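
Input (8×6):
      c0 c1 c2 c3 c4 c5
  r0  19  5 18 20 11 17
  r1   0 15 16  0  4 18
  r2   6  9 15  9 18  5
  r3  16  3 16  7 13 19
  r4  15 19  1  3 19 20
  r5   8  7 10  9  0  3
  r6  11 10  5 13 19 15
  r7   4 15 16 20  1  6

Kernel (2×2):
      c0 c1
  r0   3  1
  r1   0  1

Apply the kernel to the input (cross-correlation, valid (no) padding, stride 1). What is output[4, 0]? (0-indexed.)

71

The receptive field on the input at this output position is [15 19 / 8 7]. Elementwise product with the kernel and sum: 15·3 + 19·1 + 7·1.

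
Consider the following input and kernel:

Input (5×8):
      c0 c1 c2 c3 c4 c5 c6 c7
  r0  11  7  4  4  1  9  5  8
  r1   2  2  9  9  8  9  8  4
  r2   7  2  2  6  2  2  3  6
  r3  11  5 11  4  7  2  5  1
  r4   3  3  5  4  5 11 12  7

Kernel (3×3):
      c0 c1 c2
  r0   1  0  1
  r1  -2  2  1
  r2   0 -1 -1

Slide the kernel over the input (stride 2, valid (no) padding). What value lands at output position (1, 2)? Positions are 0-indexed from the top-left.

-23

The receptive field on the input at this output position is [2 2 3 / 7 2 5 / 5 11 12]. Elementwise product with the kernel and sum: 2·1 + 3·1 + 7·-2 + 2·2 + 5·1 + 11·-1 + 12·-1.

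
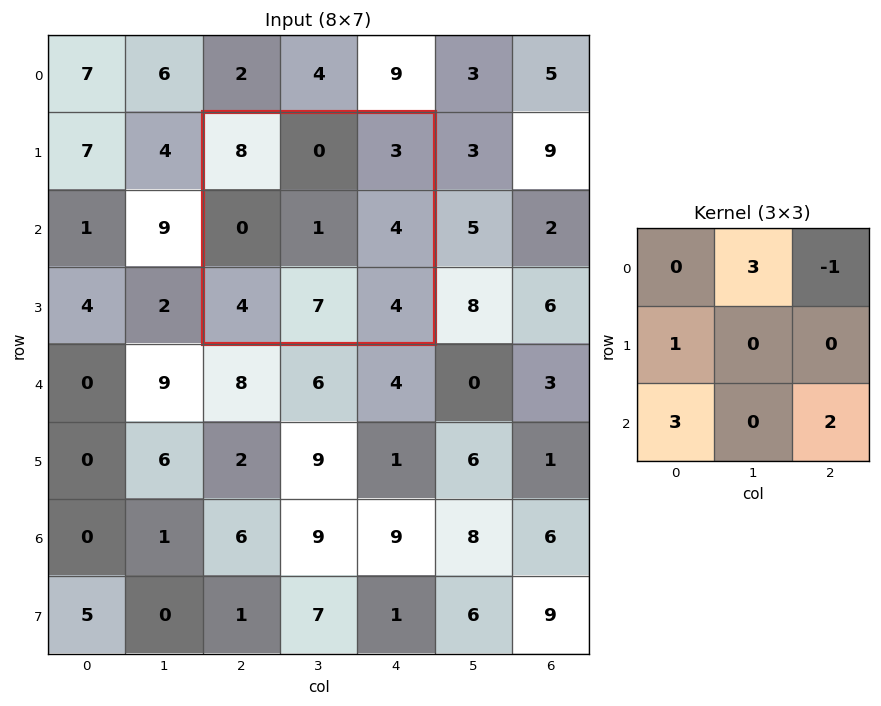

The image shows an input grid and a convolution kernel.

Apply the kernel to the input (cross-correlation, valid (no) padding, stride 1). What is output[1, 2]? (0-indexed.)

17

The receptive field on the input at this output position is [8 0 3 / 0 1 4 / 4 7 4]. Elementwise product with the kernel and sum: 0·3 + 3·-1 + 0·1 + 4·3 + 4·2.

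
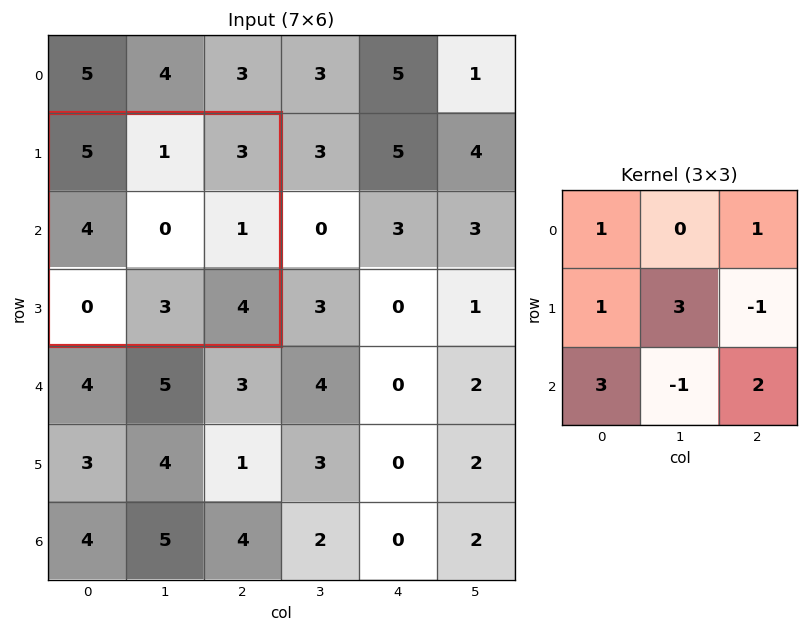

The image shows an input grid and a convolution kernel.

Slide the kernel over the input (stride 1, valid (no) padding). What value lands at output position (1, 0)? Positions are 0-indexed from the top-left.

16

The receptive field on the input at this output position is [5 1 3 / 4 0 1 / 0 3 4]. Elementwise product with the kernel and sum: 5·1 + 3·1 + 4·1 + 0·3 + 1·-1 + 0·3 + 3·-1 + 4·2.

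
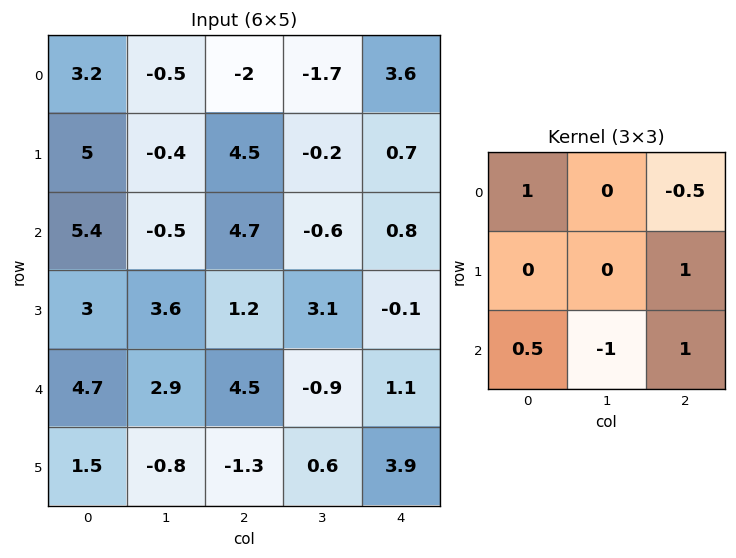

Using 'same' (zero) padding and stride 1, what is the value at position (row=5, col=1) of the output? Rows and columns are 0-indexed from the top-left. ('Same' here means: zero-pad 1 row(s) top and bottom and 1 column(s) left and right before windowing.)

1.15

The receptive field on the zero-padded input at this output position is [4.7 2.9 4.5 / 1.5 -0.8 -1.3 / 0 0 0]. Elementwise product with the kernel and sum: 4.7·1 + 4.5·-0.5 + -1.3·1 + 0·0.5 + 0·-1 + 0·1.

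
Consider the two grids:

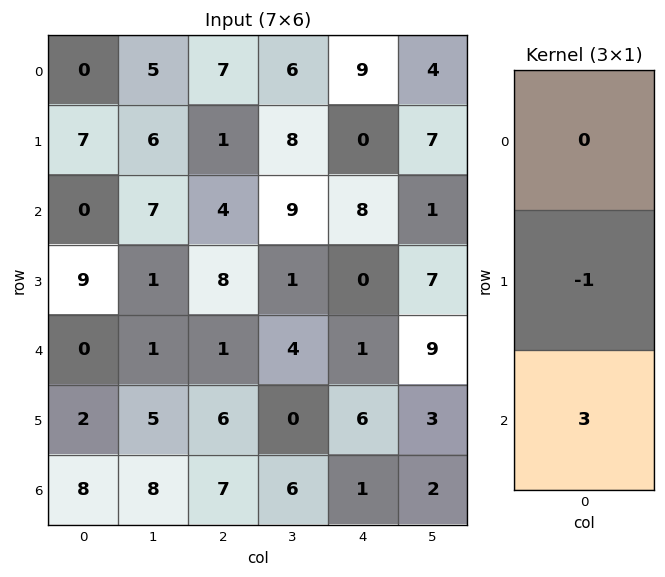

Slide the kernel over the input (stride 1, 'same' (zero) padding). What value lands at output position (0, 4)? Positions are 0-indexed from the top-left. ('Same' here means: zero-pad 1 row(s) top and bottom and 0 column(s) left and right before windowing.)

-9

The receptive field on the zero-padded input at this output position is [0 / 9 / 0]. Elementwise product with the kernel and sum: 9·-1 + 0·3.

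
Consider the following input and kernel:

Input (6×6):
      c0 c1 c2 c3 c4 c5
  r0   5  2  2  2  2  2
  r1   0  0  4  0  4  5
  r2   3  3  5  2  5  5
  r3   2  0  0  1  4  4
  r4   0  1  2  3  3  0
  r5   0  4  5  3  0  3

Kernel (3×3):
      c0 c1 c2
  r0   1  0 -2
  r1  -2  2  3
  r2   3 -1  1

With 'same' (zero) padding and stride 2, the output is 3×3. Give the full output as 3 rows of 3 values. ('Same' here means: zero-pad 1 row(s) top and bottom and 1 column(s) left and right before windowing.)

16 2 7
13 11 14
7 19 5

Output[0,0]: The receptive field on the zero-padded input at this output position is [0 0 0 / 0 5 2 / 0 0 0]. Elementwise product with the kernel and sum: 0·1 + 0·-2 + 0·-2 + 5·2 + 2·3 + 0·3 + 0·-1 + 0·1.
Output[0,1]: The receptive field on the zero-padded input at this output position is [0 0 0 / 2 2 2 / 0 4 0]. Elementwise product with the kernel and sum: 0·1 + 0·-2 + 2·-2 + 2·2 + 2·3 + 0·3 + 4·-1 + 0·1.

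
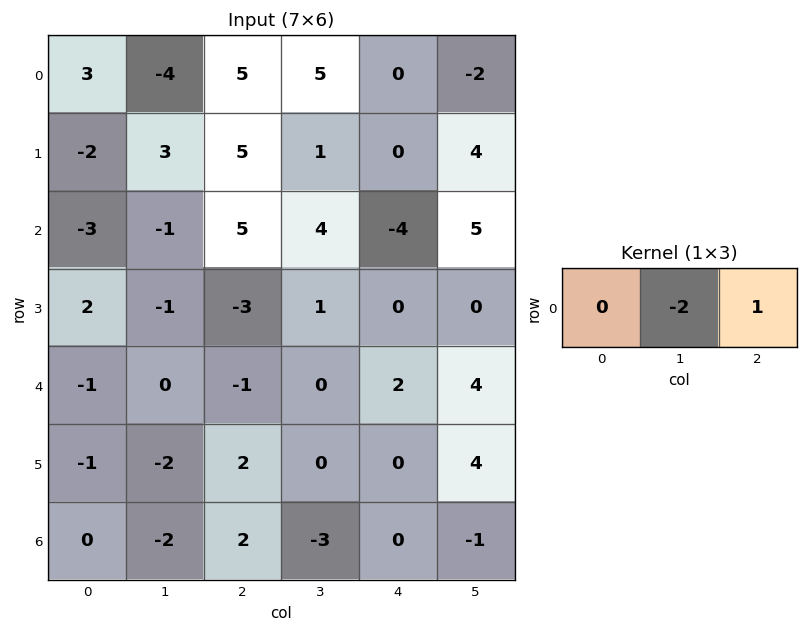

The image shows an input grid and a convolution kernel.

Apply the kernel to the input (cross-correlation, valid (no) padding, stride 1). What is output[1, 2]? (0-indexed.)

The receptive field on the input at this output position is [5 1 0]. Elementwise product with the kernel and sum: 1·-2 + 0·1.

-2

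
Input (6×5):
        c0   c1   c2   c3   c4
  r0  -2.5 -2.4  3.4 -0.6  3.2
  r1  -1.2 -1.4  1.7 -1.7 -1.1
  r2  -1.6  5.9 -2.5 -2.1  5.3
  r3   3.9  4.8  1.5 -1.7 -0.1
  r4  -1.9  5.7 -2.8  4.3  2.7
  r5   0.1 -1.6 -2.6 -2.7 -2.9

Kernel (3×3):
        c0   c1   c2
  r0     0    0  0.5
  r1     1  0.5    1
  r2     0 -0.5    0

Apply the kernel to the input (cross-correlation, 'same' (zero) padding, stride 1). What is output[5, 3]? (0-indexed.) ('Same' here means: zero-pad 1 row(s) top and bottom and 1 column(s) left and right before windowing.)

-5.5

The receptive field on the zero-padded input at this output position is [-2.8 4.3 2.7 / -2.6 -2.7 -2.9 / 0 0 0]. Elementwise product with the kernel and sum: 2.7·0.5 + -2.6·1 + -2.7·0.5 + -2.9·1 + 0·-0.5.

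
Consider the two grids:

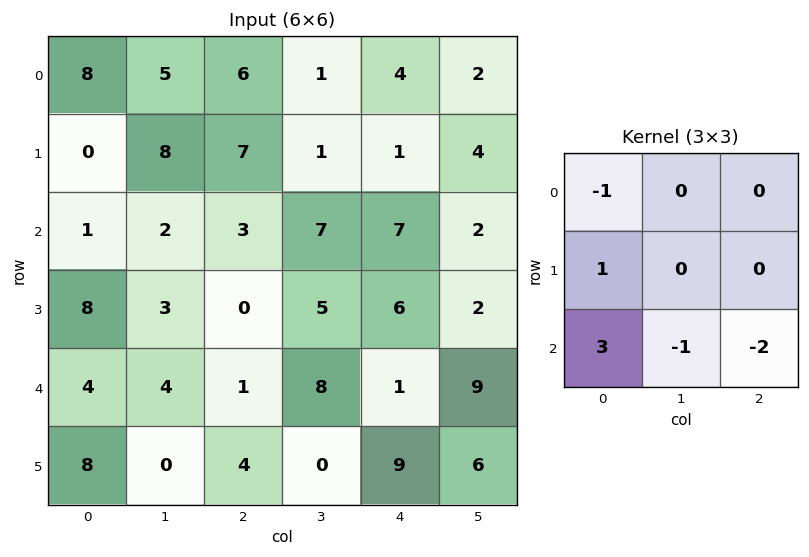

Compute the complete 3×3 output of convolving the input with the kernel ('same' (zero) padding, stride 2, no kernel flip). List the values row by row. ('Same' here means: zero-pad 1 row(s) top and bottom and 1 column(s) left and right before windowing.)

Output[0,0]: The receptive field on the zero-padded input at this output position is [0 0 0 / 0 8 5 / 0 0 8]. Elementwise product with the kernel and sum: 0·-1 + 0·1 + 0·3 + 0·-1 + 8·-2.

-16 20 -5
-14 -7 11
-8 -3 -18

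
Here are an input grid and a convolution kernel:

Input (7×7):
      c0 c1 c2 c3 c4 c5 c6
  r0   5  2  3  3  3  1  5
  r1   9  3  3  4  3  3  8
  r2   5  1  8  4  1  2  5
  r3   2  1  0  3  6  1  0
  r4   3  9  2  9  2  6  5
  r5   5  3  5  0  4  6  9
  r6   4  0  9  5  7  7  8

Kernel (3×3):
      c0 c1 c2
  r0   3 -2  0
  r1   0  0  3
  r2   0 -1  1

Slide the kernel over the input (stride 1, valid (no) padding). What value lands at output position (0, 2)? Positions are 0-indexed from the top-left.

The receptive field on the input at this output position is [3 3 3 / 3 4 3 / 8 4 1]. Elementwise product with the kernel and sum: 3·3 + 3·-2 + 3·3 + 4·-1 + 1·1.

9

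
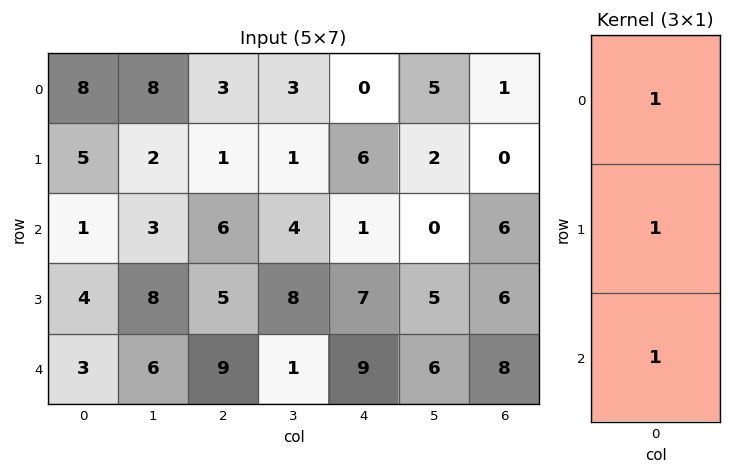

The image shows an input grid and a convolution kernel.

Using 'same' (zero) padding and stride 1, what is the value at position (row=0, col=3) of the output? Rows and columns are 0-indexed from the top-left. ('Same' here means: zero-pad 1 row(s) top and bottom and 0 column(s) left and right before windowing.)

4

The receptive field on the zero-padded input at this output position is [0 / 3 / 1]. Elementwise product with the kernel and sum: 0·1 + 3·1 + 1·1.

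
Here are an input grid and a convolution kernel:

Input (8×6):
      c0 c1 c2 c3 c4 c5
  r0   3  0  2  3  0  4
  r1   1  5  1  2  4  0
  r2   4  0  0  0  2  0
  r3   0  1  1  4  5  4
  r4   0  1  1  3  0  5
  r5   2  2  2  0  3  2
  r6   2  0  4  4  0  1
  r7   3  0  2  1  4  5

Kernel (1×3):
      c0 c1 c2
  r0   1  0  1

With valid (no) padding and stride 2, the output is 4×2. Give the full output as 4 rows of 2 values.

5 2
4 2
1 1
6 4

Output[0,0]: The receptive field on the input at this output position is [3 0 2]. Elementwise product with the kernel and sum: 3·1 + 2·1.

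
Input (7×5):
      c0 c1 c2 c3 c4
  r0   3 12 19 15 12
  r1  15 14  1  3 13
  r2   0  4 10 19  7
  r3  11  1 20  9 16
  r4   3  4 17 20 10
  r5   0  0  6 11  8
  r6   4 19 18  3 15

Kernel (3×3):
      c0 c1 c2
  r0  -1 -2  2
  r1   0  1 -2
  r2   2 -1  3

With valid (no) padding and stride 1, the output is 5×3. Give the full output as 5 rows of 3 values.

Output[0,0]: The receptive field on the input at this output position is [3 12 19 / 15 14 1 / 0 4 10]. Elementwise product with the kernel and sum: 3·-1 + 12·-2 + 19·2 + 14·1 + 1·-2 + 0·2 + 4·-1 + 10·3.
Output[0,1]: The receptive field on the input at this output position is [12 19 15 / 14 1 3 / 4 10 19]. Elementwise product with the kernel and sum: 12·-1 + 19·-2 + 15·2 + 1·1 + 3·-2 + 4·2 + 10·-1 + 19·3.

49 30 -26
24 -29 103
26 67 -13
15 -19 19
54 15 36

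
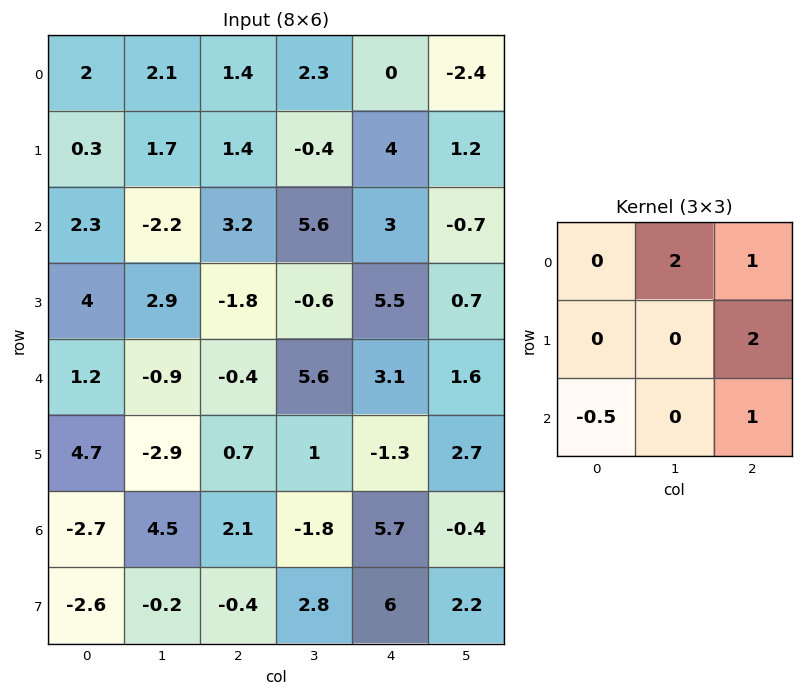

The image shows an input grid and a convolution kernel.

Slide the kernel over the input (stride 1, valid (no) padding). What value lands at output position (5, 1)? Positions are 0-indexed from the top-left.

1.7

The receptive field on the input at this output position is [-2.9 0.7 1 / 4.5 2.1 -1.8 / -0.2 -0.4 2.8]. Elementwise product with the kernel and sum: 0.7·2 + 1·1 + -1.8·2 + -0.2·-0.5 + 2.8·1.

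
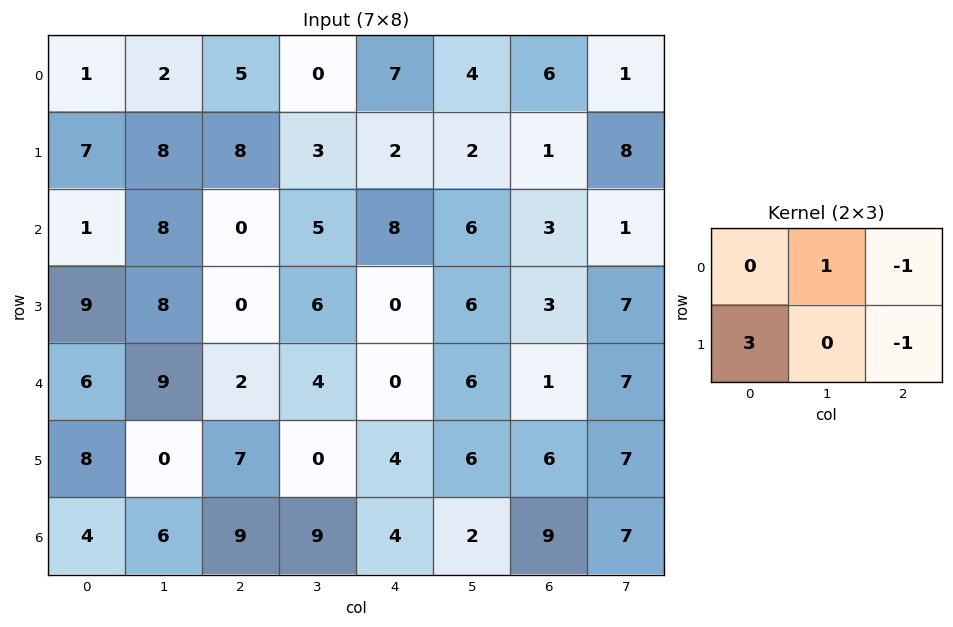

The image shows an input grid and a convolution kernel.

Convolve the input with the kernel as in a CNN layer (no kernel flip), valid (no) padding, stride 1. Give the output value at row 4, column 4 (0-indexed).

11

The receptive field on the input at this output position is [0 6 1 / 4 6 6]. Elementwise product with the kernel and sum: 6·1 + 1·-1 + 4·3 + 6·-1.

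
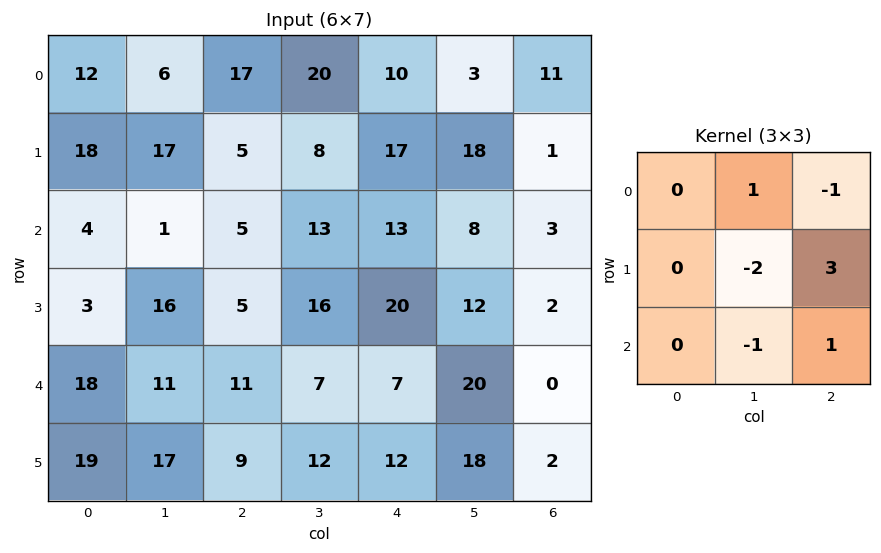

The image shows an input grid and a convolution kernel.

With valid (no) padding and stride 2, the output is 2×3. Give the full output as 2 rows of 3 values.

Output[0,0]: The receptive field on the input at this output position is [12 6 17 / 18 17 5 / 4 1 5]. Elementwise product with the kernel and sum: 6·1 + 17·-1 + 17·-2 + 5·3 + 1·-1 + 5·1.
Output[0,1]: The receptive field on the input at this output position is [17 20 10 / 5 8 17 / 5 13 13]. Elementwise product with the kernel and sum: 20·1 + 10·-1 + 8·-2 + 17·3 + 13·-1 + 13·1.

-26 45 -46
-21 28 -33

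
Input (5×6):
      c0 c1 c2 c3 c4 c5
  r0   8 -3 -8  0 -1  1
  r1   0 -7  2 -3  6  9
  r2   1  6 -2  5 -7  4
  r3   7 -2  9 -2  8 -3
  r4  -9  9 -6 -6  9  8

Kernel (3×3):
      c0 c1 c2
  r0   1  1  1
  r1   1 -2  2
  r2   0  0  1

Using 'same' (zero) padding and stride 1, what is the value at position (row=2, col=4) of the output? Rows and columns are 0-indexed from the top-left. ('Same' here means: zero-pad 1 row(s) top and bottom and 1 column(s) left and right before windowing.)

36

The receptive field on the zero-padded input at this output position is [-3 6 9 / 5 -7 4 / -2 8 -3]. Elementwise product with the kernel and sum: -3·1 + 6·1 + 9·1 + 5·1 + -7·-2 + 4·2 + -3·1.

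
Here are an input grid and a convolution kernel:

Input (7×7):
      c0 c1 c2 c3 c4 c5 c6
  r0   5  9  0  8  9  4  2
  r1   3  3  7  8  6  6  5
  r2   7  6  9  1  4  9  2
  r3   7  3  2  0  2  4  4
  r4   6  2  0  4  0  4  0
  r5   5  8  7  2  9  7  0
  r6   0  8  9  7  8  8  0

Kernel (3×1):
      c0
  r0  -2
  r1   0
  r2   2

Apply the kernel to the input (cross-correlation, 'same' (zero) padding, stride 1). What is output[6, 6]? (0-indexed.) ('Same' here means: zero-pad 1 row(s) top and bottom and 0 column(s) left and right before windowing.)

The receptive field on the zero-padded input at this output position is [0 / 0 / 0]. Elementwise product with the kernel and sum: 0·-2 + 0·2.

0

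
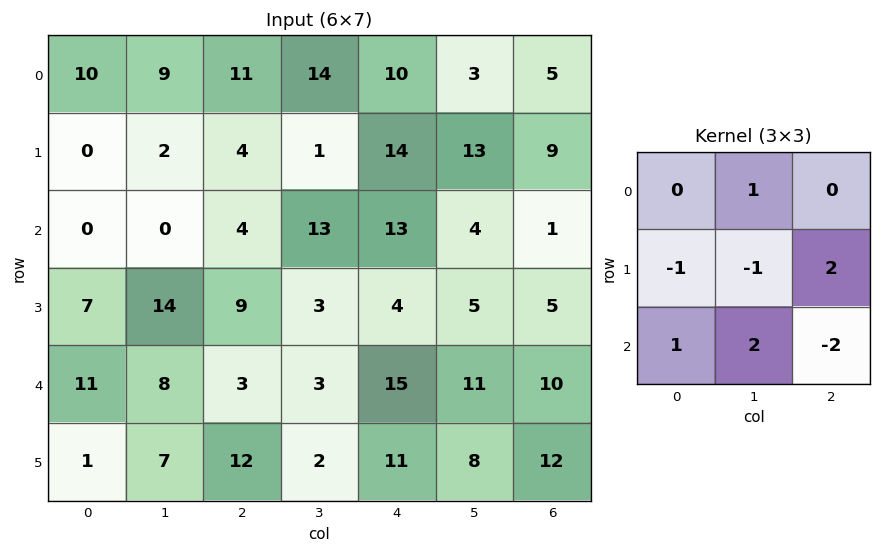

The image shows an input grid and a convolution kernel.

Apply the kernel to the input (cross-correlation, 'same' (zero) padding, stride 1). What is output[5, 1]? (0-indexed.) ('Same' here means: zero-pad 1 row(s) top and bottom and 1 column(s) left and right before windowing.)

24

The receptive field on the zero-padded input at this output position is [11 8 3 / 1 7 12 / 0 0 0]. Elementwise product with the kernel and sum: 8·1 + 1·-1 + 7·-1 + 12·2 + 0·1 + 0·2 + 0·-2.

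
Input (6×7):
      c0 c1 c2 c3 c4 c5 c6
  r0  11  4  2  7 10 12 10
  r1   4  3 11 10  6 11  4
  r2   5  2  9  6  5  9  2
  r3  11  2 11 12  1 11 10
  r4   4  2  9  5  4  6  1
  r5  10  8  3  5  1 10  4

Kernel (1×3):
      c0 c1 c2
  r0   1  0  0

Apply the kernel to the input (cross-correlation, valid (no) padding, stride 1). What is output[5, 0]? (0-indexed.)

The receptive field on the input at this output position is [10 8 3]. Elementwise product with the kernel and sum: 10·1.

10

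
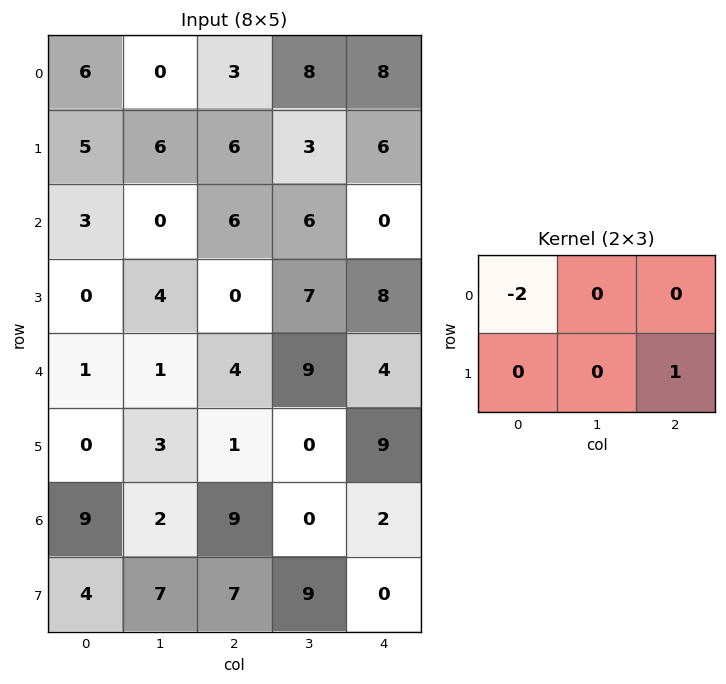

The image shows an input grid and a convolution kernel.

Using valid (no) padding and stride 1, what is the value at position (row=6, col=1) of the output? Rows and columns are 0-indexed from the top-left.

5

The receptive field on the input at this output position is [2 9 0 / 7 7 9]. Elementwise product with the kernel and sum: 2·-2 + 9·1.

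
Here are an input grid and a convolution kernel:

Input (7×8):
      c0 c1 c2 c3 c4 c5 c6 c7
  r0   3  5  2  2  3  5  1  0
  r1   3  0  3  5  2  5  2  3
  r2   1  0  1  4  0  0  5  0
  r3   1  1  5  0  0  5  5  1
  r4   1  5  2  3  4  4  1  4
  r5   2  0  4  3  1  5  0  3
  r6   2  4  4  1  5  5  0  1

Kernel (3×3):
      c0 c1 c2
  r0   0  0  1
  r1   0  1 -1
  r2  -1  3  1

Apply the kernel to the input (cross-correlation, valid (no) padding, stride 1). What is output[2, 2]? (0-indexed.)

11

The receptive field on the input at this output position is [1 4 0 / 5 0 0 / 2 3 4]. Elementwise product with the kernel and sum: 0·1 + 0·1 + 0·-1 + 2·-1 + 3·3 + 4·1.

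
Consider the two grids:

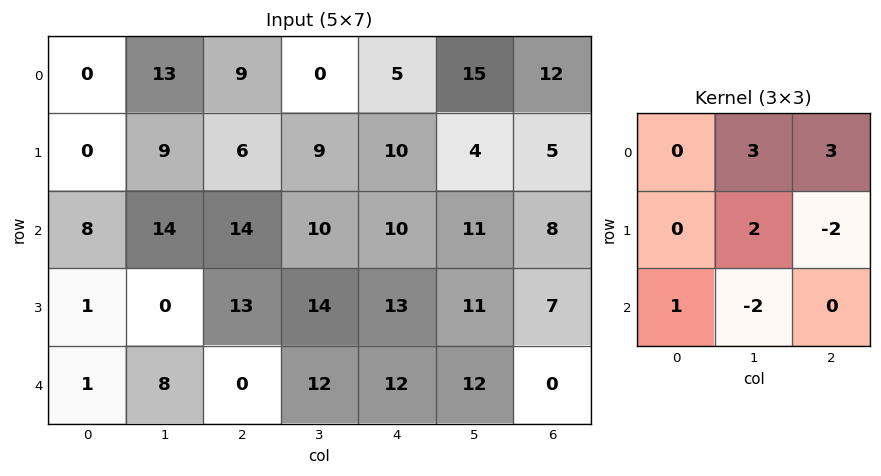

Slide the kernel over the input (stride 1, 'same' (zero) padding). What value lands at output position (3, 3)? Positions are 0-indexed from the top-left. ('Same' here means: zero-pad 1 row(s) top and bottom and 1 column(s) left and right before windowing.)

The receptive field on the zero-padded input at this output position is [14 10 10 / 13 14 13 / 0 12 12]. Elementwise product with the kernel and sum: 10·3 + 10·3 + 14·2 + 13·-2 + 0·1 + 12·-2.

38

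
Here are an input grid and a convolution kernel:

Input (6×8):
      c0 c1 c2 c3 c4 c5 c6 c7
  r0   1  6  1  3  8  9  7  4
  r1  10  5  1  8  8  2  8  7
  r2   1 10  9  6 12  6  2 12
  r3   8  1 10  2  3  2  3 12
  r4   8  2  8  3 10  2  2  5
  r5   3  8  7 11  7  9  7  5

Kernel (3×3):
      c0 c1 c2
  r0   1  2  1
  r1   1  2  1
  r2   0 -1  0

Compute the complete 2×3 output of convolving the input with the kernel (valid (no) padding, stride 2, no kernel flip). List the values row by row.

25 34 47
48 47 34

Output[0,0]: The receptive field on the input at this output position is [1 6 1 / 10 5 1 / 1 10 9]. Elementwise product with the kernel and sum: 1·1 + 6·2 + 1·1 + 10·1 + 5·2 + 1·1 + 10·-1.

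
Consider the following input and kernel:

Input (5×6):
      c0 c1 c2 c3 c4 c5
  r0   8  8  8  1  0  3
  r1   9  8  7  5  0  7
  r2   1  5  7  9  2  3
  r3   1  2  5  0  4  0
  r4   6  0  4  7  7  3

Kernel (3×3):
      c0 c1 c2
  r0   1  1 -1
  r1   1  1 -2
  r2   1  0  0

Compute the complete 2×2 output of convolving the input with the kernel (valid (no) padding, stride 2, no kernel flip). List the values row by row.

Output[0,0]: The receptive field on the input at this output position is [8 8 8 / 9 8 7 / 1 5 7]. Elementwise product with the kernel and sum: 8·1 + 8·1 + 8·-1 + 9·1 + 8·1 + 7·-2 + 1·1.
Output[0,1]: The receptive field on the input at this output position is [8 1 0 / 7 5 0 / 7 9 2]. Elementwise product with the kernel and sum: 8·1 + 1·1 + 0·-1 + 7·1 + 5·1 + 0·-2 + 7·1.

12 28
-2 15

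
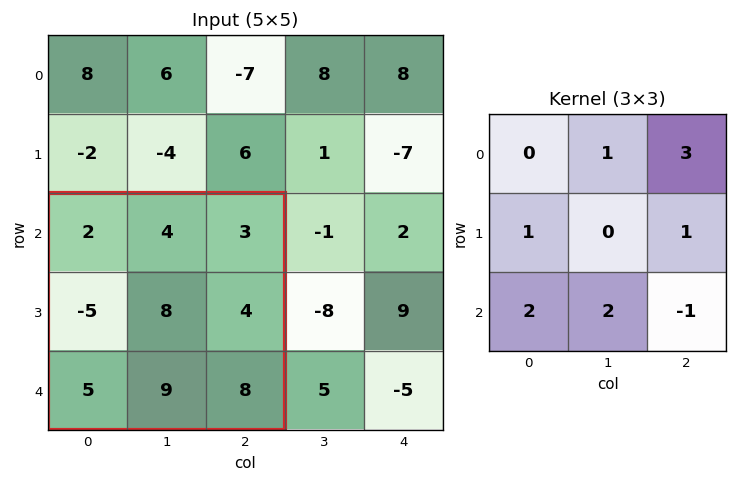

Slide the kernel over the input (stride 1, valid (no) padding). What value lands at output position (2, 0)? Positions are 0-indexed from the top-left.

The receptive field on the input at this output position is [2 4 3 / -5 8 4 / 5 9 8]. Elementwise product with the kernel and sum: 4·1 + 3·3 + -5·1 + 4·1 + 5·2 + 9·2 + 8·-1.

32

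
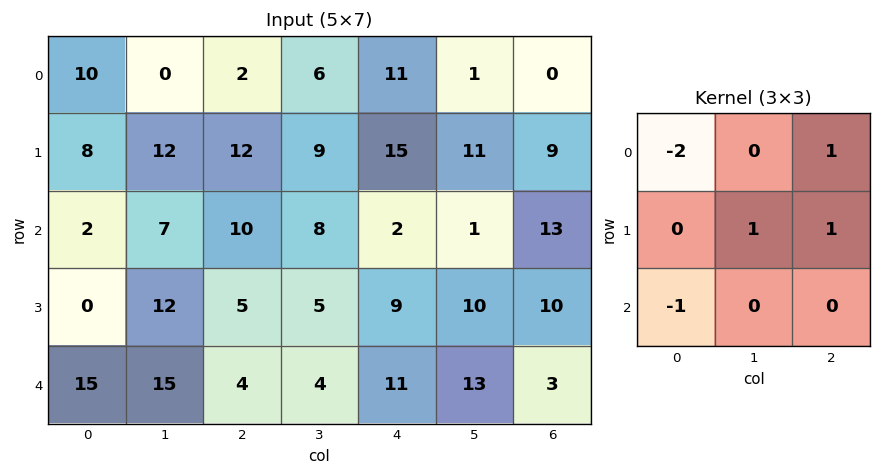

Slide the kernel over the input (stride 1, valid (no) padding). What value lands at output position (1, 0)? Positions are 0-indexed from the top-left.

13

The receptive field on the input at this output position is [8 12 12 / 2 7 10 / 0 12 5]. Elementwise product with the kernel and sum: 8·-2 + 12·1 + 7·1 + 10·1 + 0·-1.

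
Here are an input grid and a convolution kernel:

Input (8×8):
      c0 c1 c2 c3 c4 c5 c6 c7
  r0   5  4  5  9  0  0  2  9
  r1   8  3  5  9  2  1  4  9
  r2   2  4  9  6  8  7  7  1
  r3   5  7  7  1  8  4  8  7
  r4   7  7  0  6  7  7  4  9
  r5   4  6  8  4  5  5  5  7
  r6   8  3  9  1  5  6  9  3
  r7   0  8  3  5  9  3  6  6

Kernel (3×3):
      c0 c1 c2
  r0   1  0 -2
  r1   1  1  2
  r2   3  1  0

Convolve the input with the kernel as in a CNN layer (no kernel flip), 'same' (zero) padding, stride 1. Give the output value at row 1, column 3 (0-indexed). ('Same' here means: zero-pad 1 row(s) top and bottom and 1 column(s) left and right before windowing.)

The receptive field on the zero-padded input at this output position is [5 9 0 / 5 9 2 / 9 6 8]. Elementwise product with the kernel and sum: 5·1 + 0·-2 + 5·1 + 9·1 + 2·2 + 9·3 + 6·1.

56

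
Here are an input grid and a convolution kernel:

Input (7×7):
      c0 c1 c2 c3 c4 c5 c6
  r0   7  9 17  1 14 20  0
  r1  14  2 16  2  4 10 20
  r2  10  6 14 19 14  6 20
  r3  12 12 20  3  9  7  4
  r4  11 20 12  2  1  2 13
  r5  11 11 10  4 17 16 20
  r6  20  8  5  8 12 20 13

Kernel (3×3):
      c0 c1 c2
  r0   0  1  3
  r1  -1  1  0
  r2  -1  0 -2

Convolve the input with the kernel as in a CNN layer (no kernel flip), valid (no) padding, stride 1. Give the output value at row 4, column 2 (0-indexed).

-30

The receptive field on the input at this output position is [12 2 1 / 10 4 17 / 5 8 12]. Elementwise product with the kernel and sum: 2·1 + 1·3 + 10·-1 + 4·1 + 5·-1 + 12·-2.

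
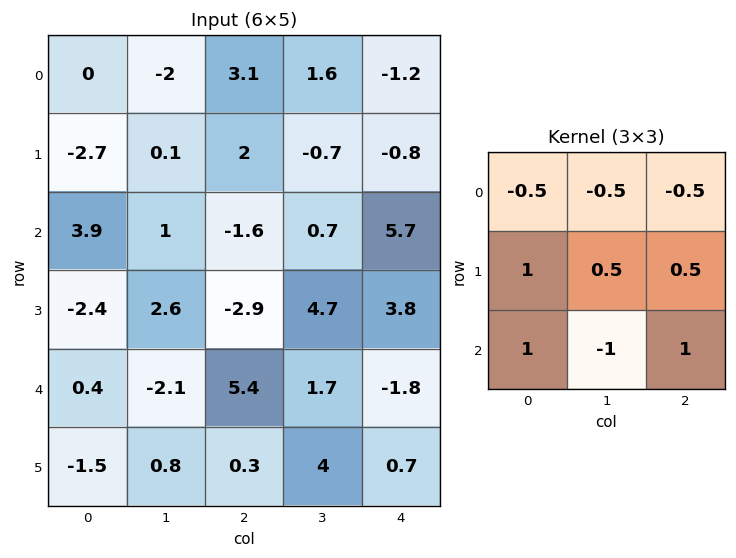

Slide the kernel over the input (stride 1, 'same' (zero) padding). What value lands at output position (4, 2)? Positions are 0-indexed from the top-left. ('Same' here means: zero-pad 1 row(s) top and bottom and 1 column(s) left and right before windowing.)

3.75

The receptive field on the zero-padded input at this output position is [2.6 -2.9 4.7 / -2.1 5.4 1.7 / 0.8 0.3 4]. Elementwise product with the kernel and sum: 2.6·-0.5 + -2.9·-0.5 + 4.7·-0.5 + -2.1·1 + 5.4·0.5 + 1.7·0.5 + 0.8·1 + 0.3·-1 + 4·1.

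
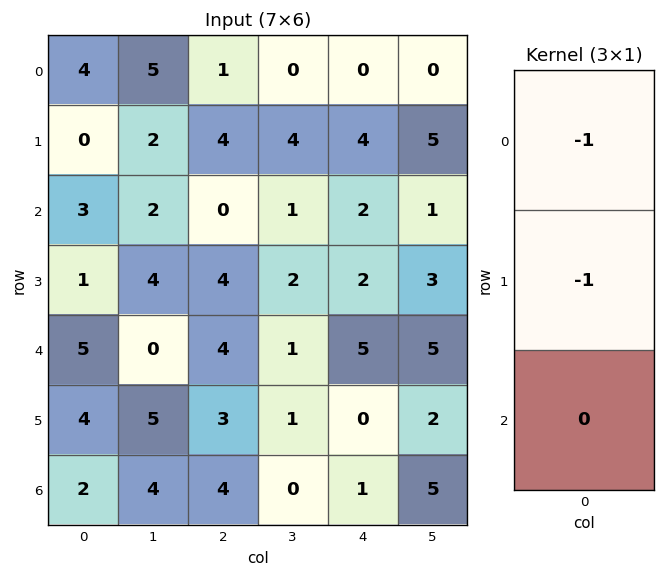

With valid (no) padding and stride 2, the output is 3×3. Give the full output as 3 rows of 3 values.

-4 -5 -4
-4 -4 -4
-9 -7 -5

Output[0,0]: The receptive field on the input at this output position is [4 / 0 / 3]. Elementwise product with the kernel and sum: 4·-1 + 0·-1.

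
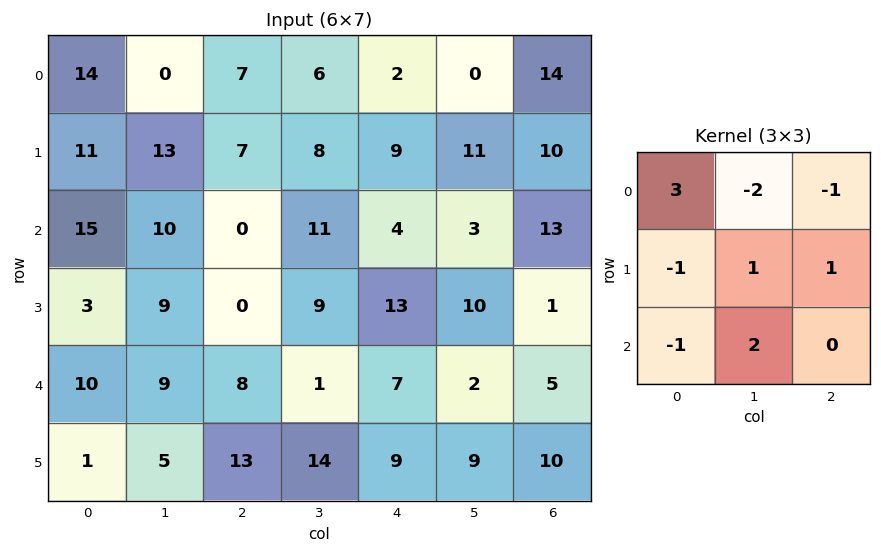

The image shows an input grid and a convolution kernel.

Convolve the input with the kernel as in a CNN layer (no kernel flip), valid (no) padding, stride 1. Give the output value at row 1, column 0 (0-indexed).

The receptive field on the input at this output position is [11 13 7 / 15 10 0 / 3 9 0]. Elementwise product with the kernel and sum: 11·3 + 13·-2 + 7·-1 + 15·-1 + 10·1 + 0·1 + 3·-1 + 9·2.

10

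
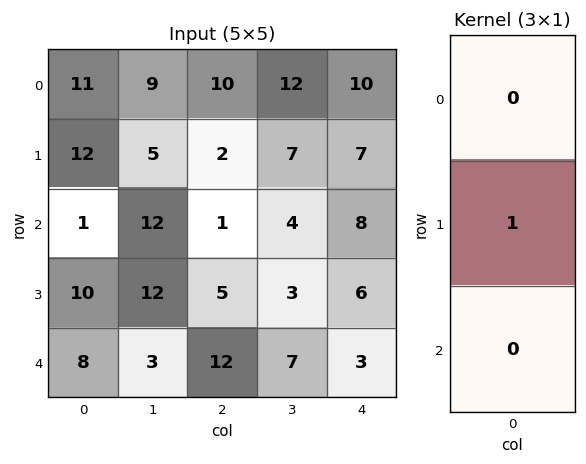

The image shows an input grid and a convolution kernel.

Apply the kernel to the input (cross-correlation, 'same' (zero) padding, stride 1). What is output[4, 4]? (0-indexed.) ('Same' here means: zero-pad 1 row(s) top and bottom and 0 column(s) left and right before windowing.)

3

The receptive field on the zero-padded input at this output position is [6 / 3 / 0]. Elementwise product with the kernel and sum: 3·1.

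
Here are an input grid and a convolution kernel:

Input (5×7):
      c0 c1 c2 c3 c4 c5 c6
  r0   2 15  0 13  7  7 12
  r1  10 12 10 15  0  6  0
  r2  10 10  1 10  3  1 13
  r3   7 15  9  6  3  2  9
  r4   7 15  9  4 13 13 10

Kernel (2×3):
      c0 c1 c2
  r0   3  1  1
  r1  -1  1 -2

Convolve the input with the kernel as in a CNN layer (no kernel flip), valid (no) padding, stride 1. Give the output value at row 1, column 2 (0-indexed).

The receptive field on the input at this output position is [10 15 0 / 1 10 3]. Elementwise product with the kernel and sum: 10·3 + 15·1 + 0·1 + 1·-1 + 10·1 + 3·-2.

48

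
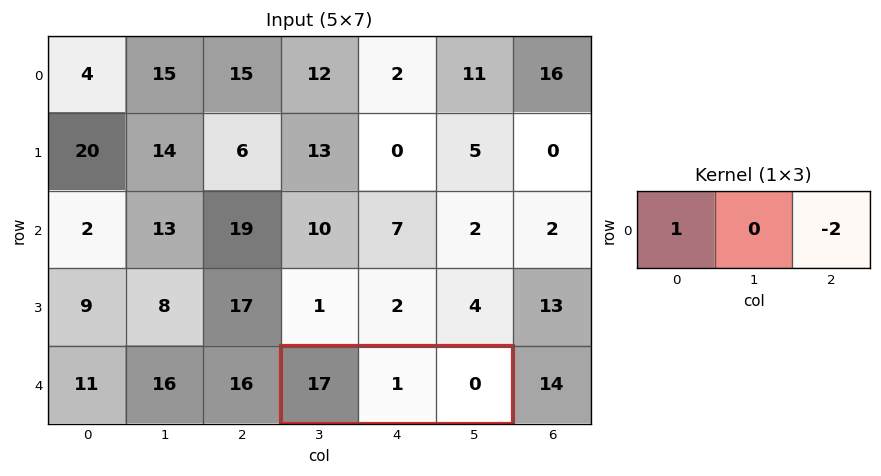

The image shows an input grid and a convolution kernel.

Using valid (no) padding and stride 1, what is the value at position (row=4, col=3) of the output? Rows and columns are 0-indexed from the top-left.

17

The receptive field on the input at this output position is [17 1 0]. Elementwise product with the kernel and sum: 17·1 + 0·-2.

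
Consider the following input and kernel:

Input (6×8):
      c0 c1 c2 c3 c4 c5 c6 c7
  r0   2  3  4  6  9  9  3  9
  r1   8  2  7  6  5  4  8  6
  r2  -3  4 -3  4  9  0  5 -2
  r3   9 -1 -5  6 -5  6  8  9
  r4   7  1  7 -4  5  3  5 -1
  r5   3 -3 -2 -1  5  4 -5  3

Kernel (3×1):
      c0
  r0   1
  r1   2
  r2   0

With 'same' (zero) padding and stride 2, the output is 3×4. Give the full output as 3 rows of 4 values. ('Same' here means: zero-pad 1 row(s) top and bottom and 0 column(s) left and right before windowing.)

Output[0,0]: The receptive field on the zero-padded input at this output position is [0 / 2 / 8]. Elementwise product with the kernel and sum: 0·1 + 2·2.
Output[0,1]: The receptive field on the zero-padded input at this output position is [0 / 4 / 7]. Elementwise product with the kernel and sum: 0·1 + 4·2.

4 8 18 6
2 1 23 18
23 9 5 18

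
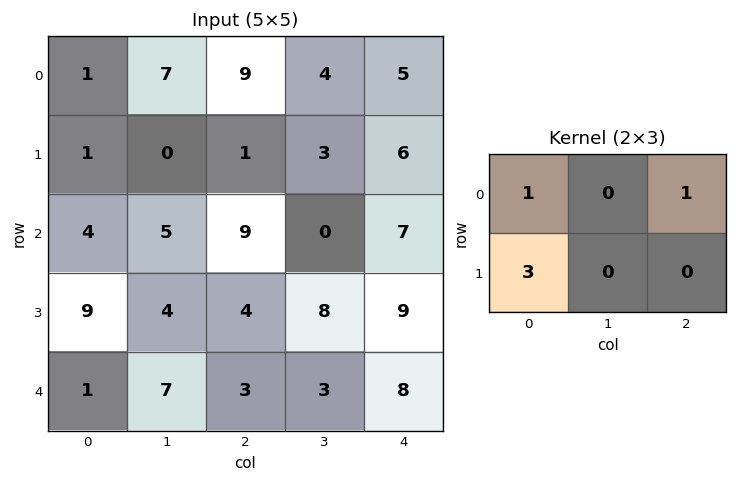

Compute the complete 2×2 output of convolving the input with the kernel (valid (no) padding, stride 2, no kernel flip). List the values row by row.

Output[0,0]: The receptive field on the input at this output position is [1 7 9 / 1 0 1]. Elementwise product with the kernel and sum: 1·1 + 9·1 + 1·3.
Output[0,1]: The receptive field on the input at this output position is [9 4 5 / 1 3 6]. Elementwise product with the kernel and sum: 9·1 + 5·1 + 1·3.

13 17
40 28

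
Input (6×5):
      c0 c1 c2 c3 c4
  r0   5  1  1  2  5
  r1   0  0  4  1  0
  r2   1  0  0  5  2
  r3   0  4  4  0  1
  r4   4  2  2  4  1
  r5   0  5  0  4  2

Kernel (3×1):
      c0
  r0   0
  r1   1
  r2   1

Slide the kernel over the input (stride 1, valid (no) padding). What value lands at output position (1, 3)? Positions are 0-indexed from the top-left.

The receptive field on the input at this output position is [1 / 5 / 0]. Elementwise product with the kernel and sum: 5·1 + 0·1.

5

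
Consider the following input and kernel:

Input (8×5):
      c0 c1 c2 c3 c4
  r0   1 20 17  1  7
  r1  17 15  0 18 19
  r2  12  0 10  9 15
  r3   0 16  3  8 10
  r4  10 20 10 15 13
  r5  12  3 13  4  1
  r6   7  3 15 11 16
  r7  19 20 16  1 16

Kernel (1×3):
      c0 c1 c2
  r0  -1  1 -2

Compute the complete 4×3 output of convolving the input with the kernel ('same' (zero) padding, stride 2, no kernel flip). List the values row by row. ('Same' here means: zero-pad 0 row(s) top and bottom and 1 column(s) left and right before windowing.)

-39 -5 6
12 -8 6
-30 -40 -2
1 -10 5

Output[0,0]: The receptive field on the zero-padded input at this output position is [0 1 20]. Elementwise product with the kernel and sum: 0·-1 + 1·1 + 20·-2.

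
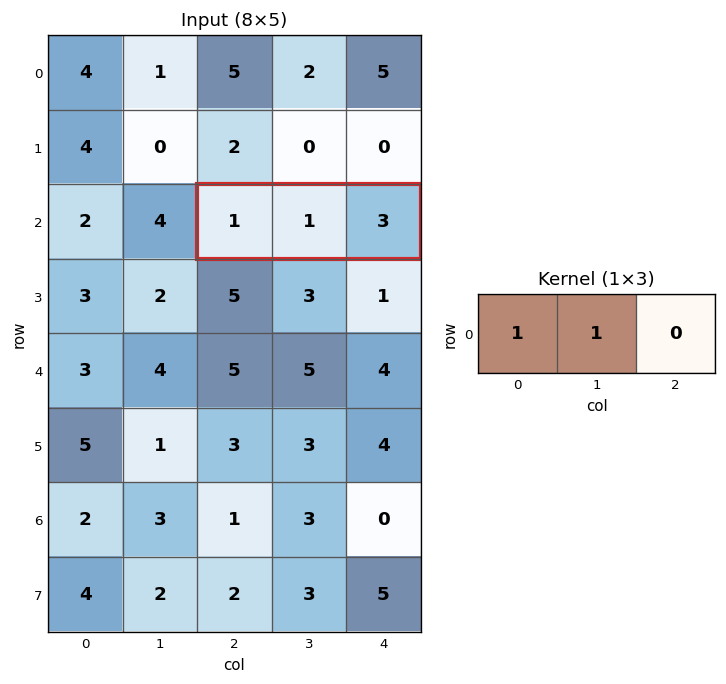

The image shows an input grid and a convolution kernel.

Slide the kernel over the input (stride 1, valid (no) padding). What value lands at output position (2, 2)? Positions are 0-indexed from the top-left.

2

The receptive field on the input at this output position is [1 1 3]. Elementwise product with the kernel and sum: 1·1 + 1·1.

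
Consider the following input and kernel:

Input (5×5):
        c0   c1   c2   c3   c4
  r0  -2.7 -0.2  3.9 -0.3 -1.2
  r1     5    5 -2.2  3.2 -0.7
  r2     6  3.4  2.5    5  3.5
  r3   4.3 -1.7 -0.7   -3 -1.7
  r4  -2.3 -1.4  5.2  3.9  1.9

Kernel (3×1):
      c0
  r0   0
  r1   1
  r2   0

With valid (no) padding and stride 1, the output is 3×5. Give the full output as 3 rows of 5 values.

5 5 -2.2 3.2 -0.7
6 3.4 2.5 5 3.5
4.3 -1.7 -0.7 -3 -1.7

Output[0,0]: The receptive field on the input at this output position is [-2.7 / 5 / 6]. Elementwise product with the kernel and sum: 5·1.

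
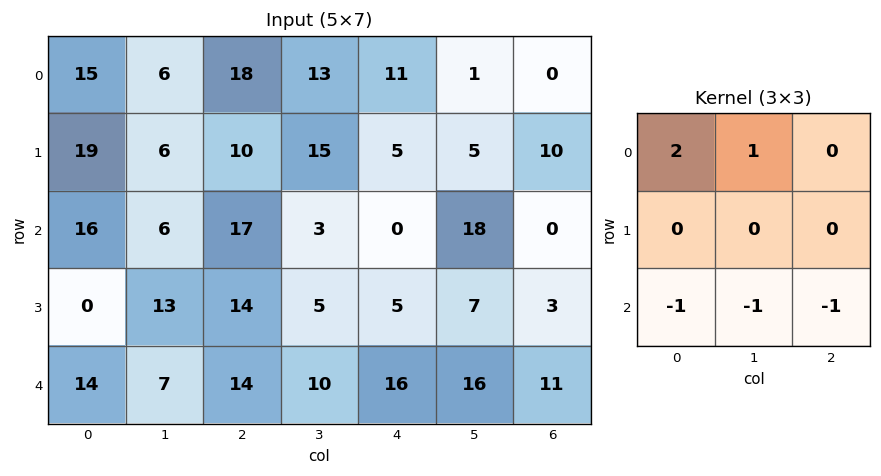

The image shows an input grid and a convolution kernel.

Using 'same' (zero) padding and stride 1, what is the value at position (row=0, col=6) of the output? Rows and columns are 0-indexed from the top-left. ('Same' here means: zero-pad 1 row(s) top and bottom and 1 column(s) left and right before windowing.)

-15

The receptive field on the zero-padded input at this output position is [0 0 0 / 1 0 0 / 5 10 0]. Elementwise product with the kernel and sum: 0·2 + 0·1 + 5·-1 + 10·-1 + 0·-1.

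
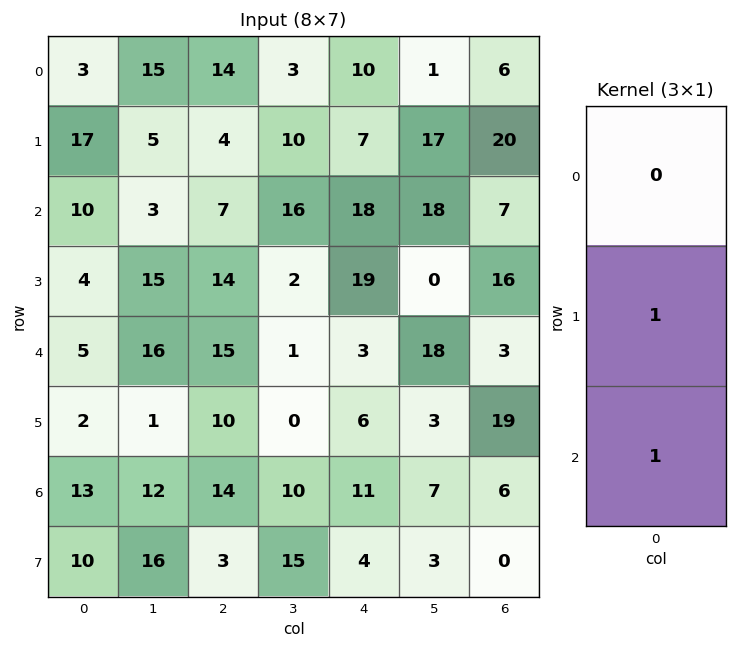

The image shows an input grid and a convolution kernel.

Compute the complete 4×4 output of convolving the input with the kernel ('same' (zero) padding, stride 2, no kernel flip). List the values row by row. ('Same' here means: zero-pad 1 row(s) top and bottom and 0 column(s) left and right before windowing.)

20 18 17 26
14 21 37 23
7 25 9 22
23 17 15 6

Output[0,0]: The receptive field on the zero-padded input at this output position is [0 / 3 / 17]. Elementwise product with the kernel and sum: 3·1 + 17·1.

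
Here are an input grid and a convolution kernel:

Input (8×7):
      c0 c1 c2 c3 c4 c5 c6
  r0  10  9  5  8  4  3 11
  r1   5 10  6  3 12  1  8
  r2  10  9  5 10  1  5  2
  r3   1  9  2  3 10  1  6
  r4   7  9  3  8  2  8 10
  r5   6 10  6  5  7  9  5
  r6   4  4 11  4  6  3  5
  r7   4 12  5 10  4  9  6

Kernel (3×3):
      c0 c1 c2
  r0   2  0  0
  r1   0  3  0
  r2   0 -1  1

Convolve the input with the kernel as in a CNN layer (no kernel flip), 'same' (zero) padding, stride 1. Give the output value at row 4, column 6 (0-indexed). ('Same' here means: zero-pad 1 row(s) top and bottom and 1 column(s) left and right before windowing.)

The receptive field on the zero-padded input at this output position is [1 6 0 / 8 10 0 / 9 5 0]. Elementwise product with the kernel and sum: 1·2 + 10·3 + 5·-1 + 0·1.

27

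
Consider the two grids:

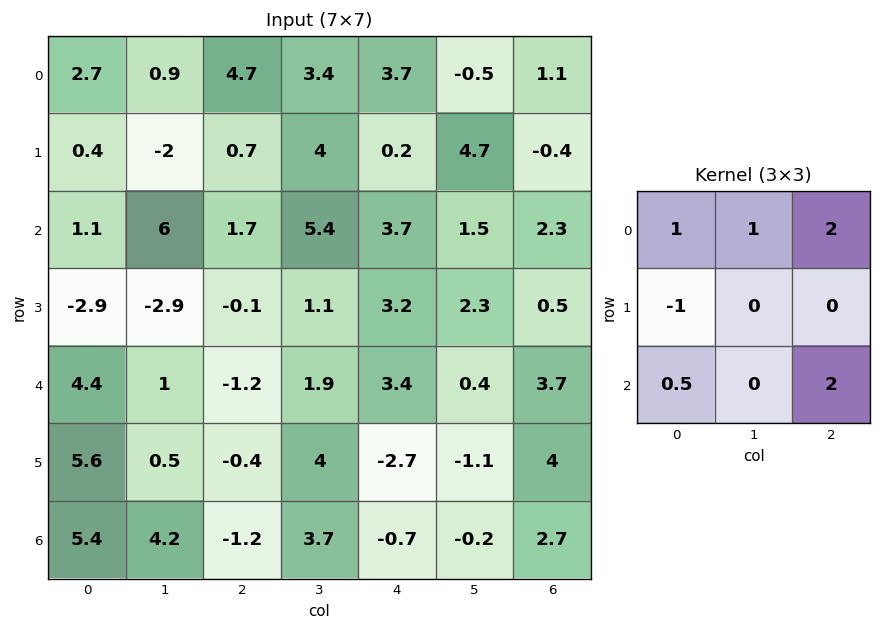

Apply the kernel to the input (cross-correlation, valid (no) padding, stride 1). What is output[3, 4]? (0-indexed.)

9.75

The receptive field on the input at this output position is [3.2 2.3 0.5 / 3.4 0.4 3.7 / -2.7 -1.1 4]. Elementwise product with the kernel and sum: 3.2·1 + 2.3·1 + 0.5·2 + 3.4·-1 + -2.7·0.5 + 4·2.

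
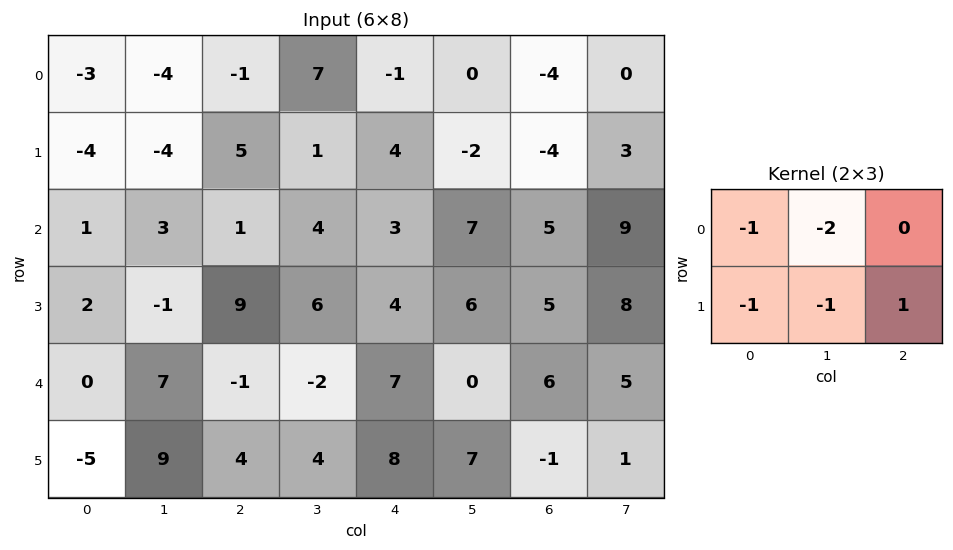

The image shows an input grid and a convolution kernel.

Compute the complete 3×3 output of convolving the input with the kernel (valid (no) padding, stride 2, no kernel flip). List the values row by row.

Output[0,0]: The receptive field on the input at this output position is [-3 -4 -1 / -4 -4 5]. Elementwise product with the kernel and sum: -3·-1 + -4·-2 + -4·-1 + -4·-1 + 5·1.
Output[0,1]: The receptive field on the input at this output position is [-1 7 -1 / 5 1 4]. Elementwise product with the kernel and sum: -1·-1 + 7·-2 + 5·-1 + 1·-1 + 4·1.

24 -15 -5
1 -20 -22
-14 5 -23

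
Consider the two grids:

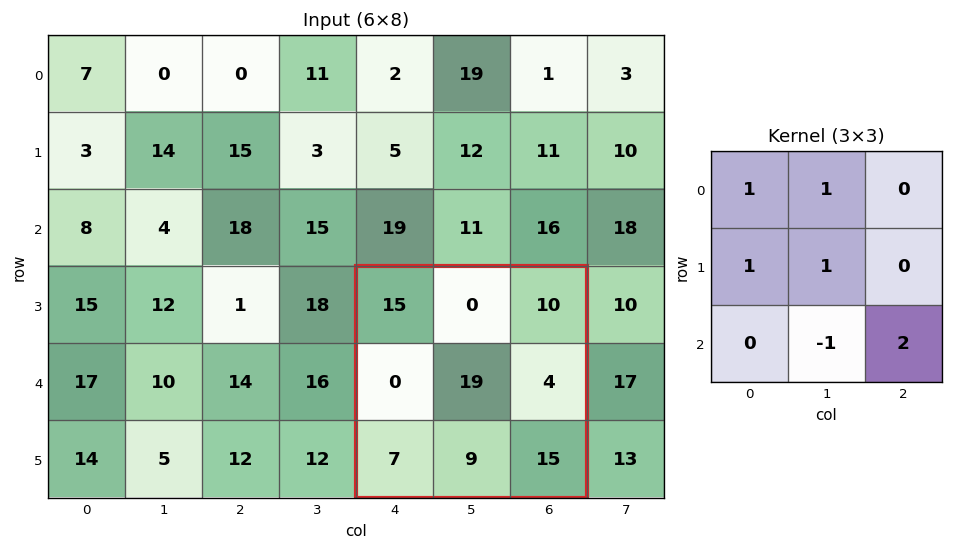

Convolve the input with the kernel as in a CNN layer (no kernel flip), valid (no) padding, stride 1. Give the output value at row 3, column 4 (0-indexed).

The receptive field on the input at this output position is [15 0 10 / 0 19 4 / 7 9 15]. Elementwise product with the kernel and sum: 15·1 + 0·1 + 0·1 + 19·1 + 9·-1 + 15·2.

55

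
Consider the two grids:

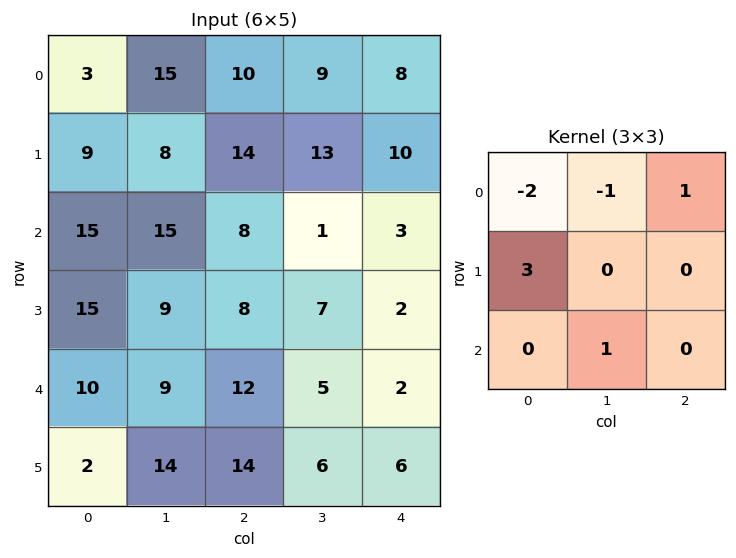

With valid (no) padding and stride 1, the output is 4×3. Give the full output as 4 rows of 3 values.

Output[0,0]: The receptive field on the input at this output position is [3 15 10 / 9 8 14 / 15 15 8]. Elementwise product with the kernel and sum: 3·-2 + 15·-1 + 10·1 + 9·3 + 15·1.

31 1 22
42 36 0
17 2 15
13 22 21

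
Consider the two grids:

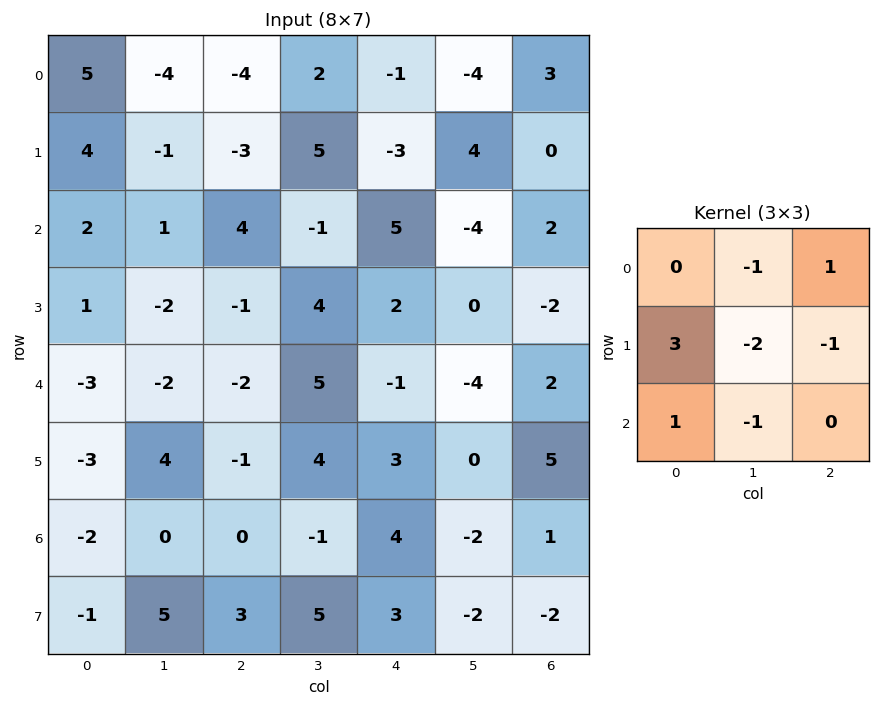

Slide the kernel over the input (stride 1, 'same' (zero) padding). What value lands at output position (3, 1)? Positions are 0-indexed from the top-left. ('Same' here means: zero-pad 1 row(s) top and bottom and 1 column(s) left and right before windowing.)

The receptive field on the zero-padded input at this output position is [2 1 4 / 1 -2 -1 / -3 -2 -2]. Elementwise product with the kernel and sum: 1·-1 + 4·1 + 1·3 + -2·-2 + -1·-1 + -3·1 + -2·-1.

10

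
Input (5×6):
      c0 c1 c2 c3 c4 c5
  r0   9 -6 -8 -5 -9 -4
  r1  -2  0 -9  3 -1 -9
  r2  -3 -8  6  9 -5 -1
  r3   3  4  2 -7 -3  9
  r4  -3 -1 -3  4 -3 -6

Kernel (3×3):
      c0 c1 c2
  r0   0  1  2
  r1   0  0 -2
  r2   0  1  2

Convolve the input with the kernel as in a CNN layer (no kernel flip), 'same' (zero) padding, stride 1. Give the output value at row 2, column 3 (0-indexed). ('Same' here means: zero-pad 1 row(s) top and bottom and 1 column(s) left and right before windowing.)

-2

The receptive field on the zero-padded input at this output position is [-9 3 -1 / 6 9 -5 / 2 -7 -3]. Elementwise product with the kernel and sum: 3·1 + -1·2 + -5·-2 + -7·1 + -3·2.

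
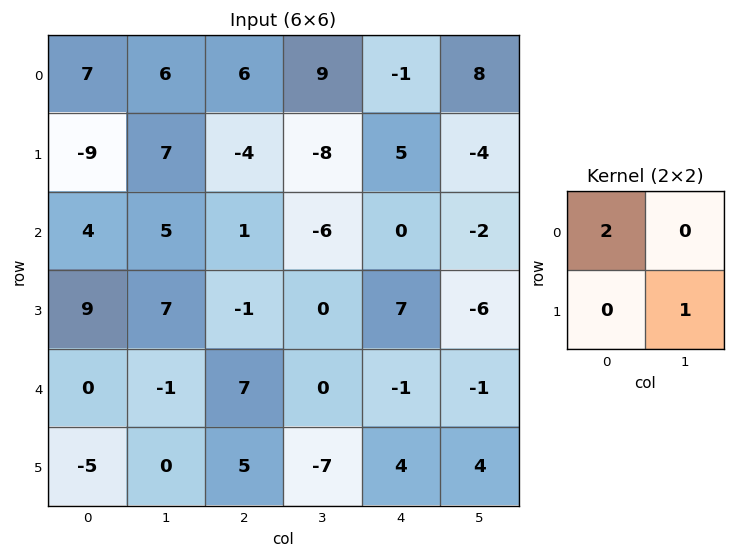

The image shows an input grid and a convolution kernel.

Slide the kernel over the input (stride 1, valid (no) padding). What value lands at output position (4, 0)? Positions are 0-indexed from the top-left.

The receptive field on the input at this output position is [0 -1 / -5 0]. Elementwise product with the kernel and sum: 0·2 + 0·1.

0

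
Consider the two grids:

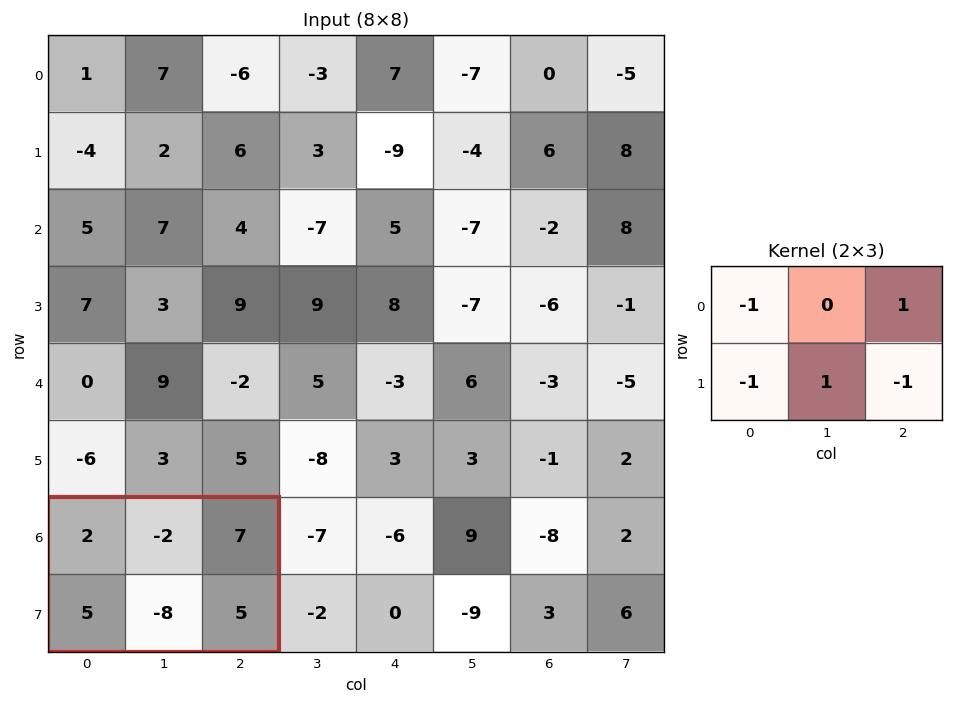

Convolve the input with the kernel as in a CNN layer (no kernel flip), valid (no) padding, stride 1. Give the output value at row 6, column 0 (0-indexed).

-13

The receptive field on the input at this output position is [2 -2 7 / 5 -8 5]. Elementwise product with the kernel and sum: 2·-1 + 7·1 + 5·-1 + -8·1 + 5·-1.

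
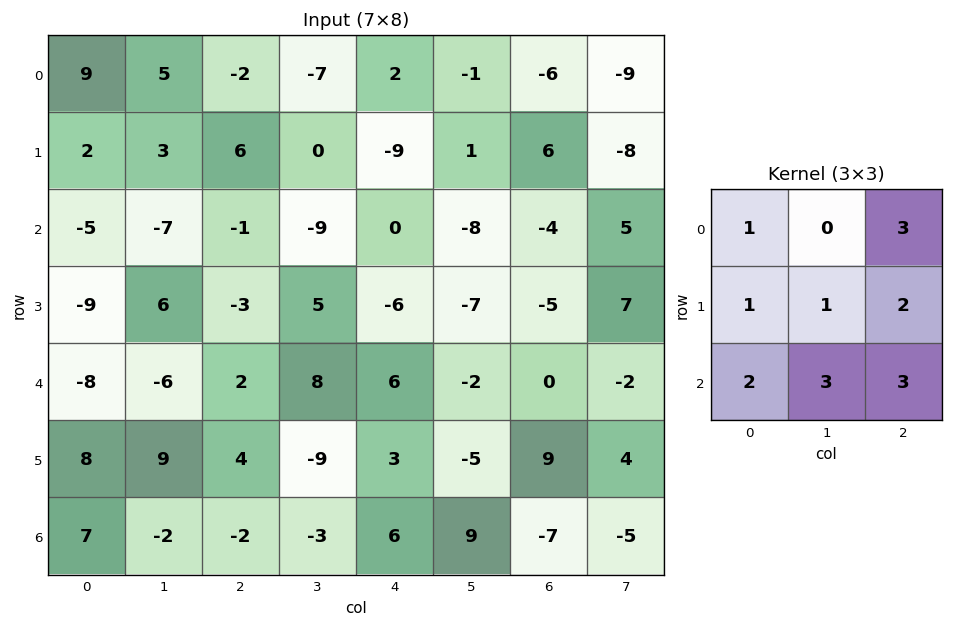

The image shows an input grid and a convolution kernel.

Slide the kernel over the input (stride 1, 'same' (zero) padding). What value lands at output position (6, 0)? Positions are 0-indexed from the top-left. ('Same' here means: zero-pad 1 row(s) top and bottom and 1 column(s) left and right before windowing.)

30

The receptive field on the zero-padded input at this output position is [0 8 9 / 0 7 -2 / 0 0 0]. Elementwise product with the kernel and sum: 0·1 + 9·3 + 0·1 + 7·1 + -2·2 + 0·2 + 0·3 + 0·3.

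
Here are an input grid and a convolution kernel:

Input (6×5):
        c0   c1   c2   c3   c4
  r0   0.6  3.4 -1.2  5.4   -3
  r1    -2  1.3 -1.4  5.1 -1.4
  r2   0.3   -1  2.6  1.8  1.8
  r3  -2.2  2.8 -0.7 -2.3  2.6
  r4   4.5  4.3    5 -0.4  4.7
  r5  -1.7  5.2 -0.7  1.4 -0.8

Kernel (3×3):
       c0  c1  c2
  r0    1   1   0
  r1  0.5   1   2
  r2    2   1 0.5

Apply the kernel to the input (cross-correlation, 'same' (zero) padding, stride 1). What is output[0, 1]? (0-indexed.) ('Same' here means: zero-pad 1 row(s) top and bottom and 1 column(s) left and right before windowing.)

-2.1

The receptive field on the zero-padded input at this output position is [0 0 0 / 0.6 3.4 -1.2 / -2 1.3 -1.4]. Elementwise product with the kernel and sum: 0·1 + 0·1 + 0.6·0.5 + 3.4·1 + -1.2·2 + -2·2 + 1.3·1 + -1.4·0.5.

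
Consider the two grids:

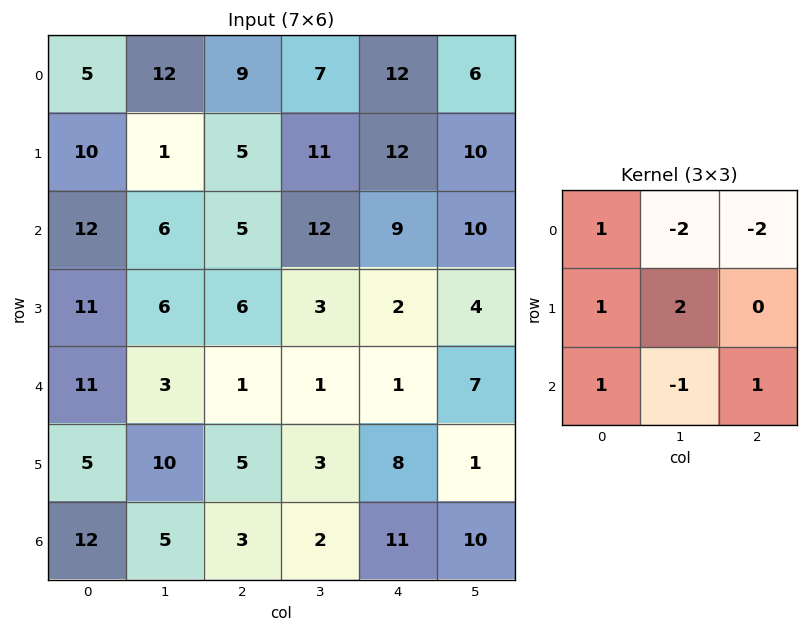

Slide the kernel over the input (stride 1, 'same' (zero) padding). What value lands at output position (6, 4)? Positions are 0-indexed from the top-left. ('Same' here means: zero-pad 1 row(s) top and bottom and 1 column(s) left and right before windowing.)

9

The receptive field on the zero-padded input at this output position is [3 8 1 / 2 11 10 / 0 0 0]. Elementwise product with the kernel and sum: 3·1 + 8·-2 + 1·-2 + 2·1 + 11·2 + 0·1 + 0·-1 + 0·1.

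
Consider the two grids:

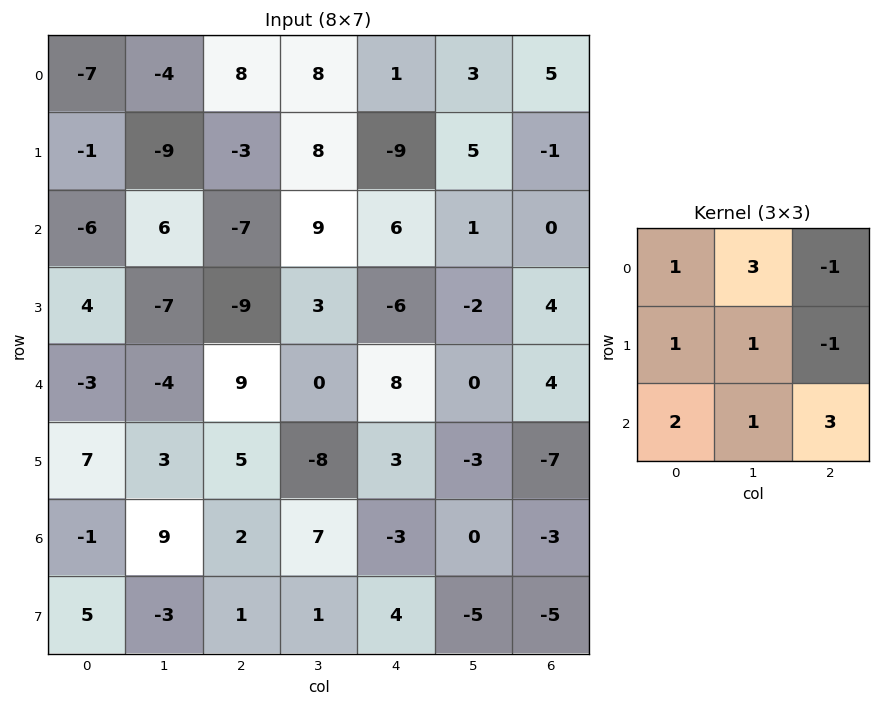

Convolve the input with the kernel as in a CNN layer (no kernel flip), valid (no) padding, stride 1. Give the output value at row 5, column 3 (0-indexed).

The receptive field on the input at this output position is [-8 3 -3 / 7 -3 0 / 1 4 -5]. Elementwise product with the kernel and sum: -8·1 + 3·3 + -3·-1 + 7·1 + -3·1 + 0·-1 + 1·2 + 4·1 + -5·3.

-1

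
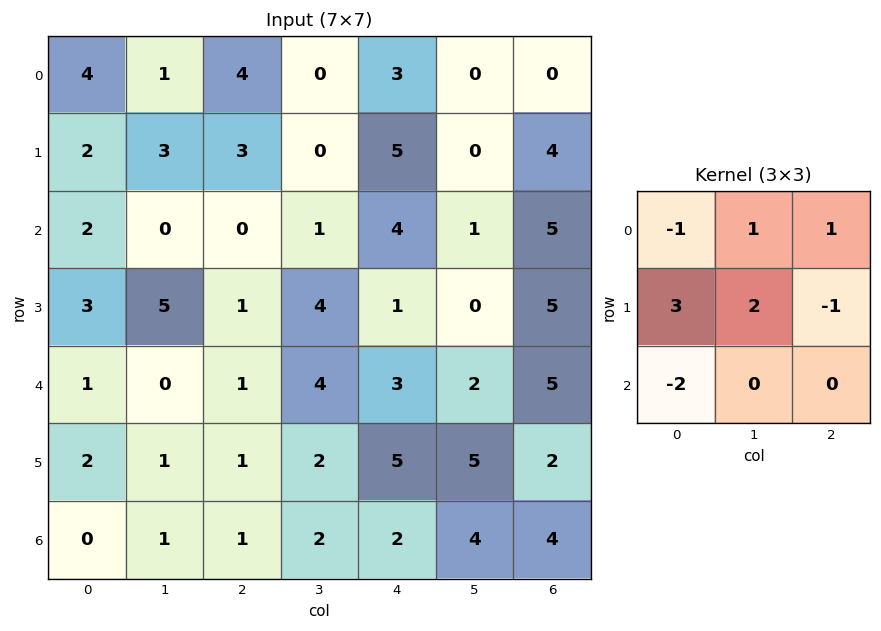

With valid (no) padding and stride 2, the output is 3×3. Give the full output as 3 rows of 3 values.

6 3 0
14 13 -6
7 6 23

Output[0,0]: The receptive field on the input at this output position is [4 1 4 / 2 3 3 / 2 0 0]. Elementwise product with the kernel and sum: 4·-1 + 1·1 + 4·1 + 2·3 + 3·2 + 3·-1 + 2·-2.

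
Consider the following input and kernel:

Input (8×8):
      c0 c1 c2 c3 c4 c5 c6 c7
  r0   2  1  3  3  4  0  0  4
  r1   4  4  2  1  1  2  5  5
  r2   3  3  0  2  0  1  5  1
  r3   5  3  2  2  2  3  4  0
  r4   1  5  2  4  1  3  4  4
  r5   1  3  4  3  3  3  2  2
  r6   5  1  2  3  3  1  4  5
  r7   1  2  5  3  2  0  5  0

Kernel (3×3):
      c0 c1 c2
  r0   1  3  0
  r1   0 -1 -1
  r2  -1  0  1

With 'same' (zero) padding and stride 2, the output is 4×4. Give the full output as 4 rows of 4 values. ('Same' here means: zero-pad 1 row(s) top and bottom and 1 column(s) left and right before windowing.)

Output[0,0]: The receptive field on the zero-padded input at this output position is [0 0 0 / 0 2 1 / 0 4 4]. Elementwise product with the kernel and sum: 0·1 + 0·3 + 2·-1 + 1·-1 + 0·-1 + 4·1.

1 -9 -3 -1
9 7 4 8
12 3 4 6
-1 11 5 0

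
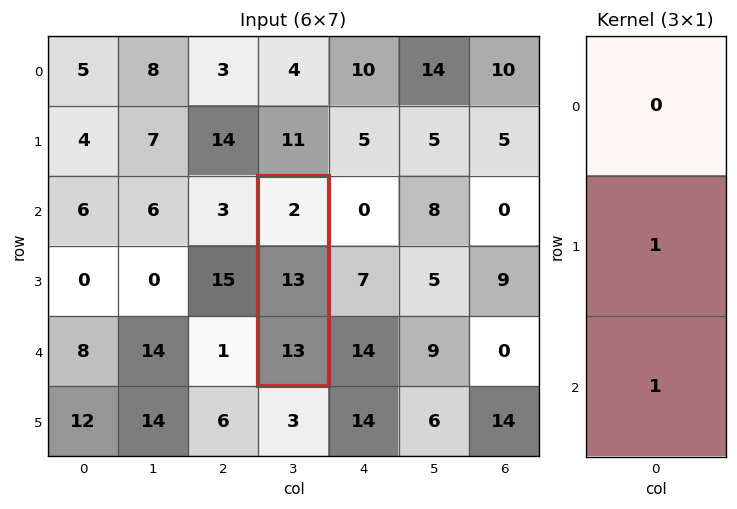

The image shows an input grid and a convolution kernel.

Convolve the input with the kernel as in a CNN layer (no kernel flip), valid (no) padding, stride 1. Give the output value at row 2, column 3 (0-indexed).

26

The receptive field on the input at this output position is [2 / 13 / 13]. Elementwise product with the kernel and sum: 13·1 + 13·1.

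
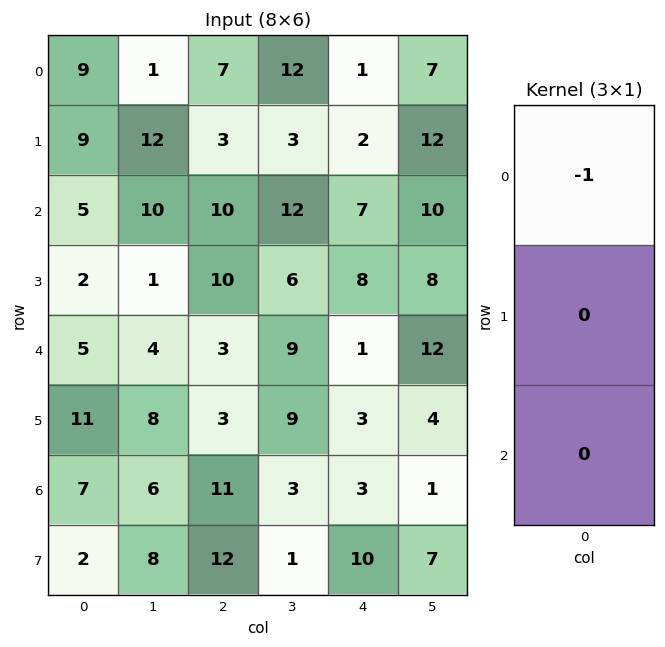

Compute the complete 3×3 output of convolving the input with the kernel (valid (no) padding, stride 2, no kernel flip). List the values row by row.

-9 -7 -1
-5 -10 -7
-5 -3 -1

Output[0,0]: The receptive field on the input at this output position is [9 / 9 / 5]. Elementwise product with the kernel and sum: 9·-1.
Output[0,1]: The receptive field on the input at this output position is [7 / 3 / 10]. Elementwise product with the kernel and sum: 7·-1.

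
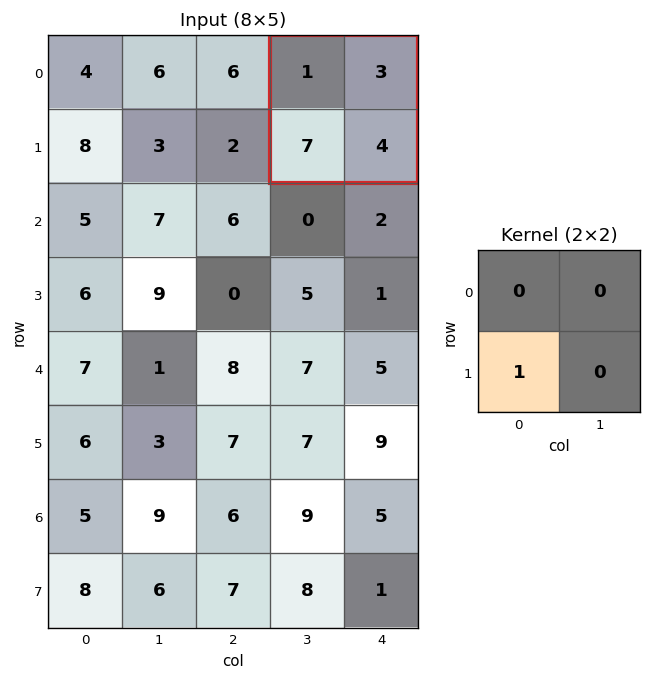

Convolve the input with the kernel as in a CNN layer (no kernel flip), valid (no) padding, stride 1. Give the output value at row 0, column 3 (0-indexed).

The receptive field on the input at this output position is [1 3 / 7 4]. Elementwise product with the kernel and sum: 7·1.

7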